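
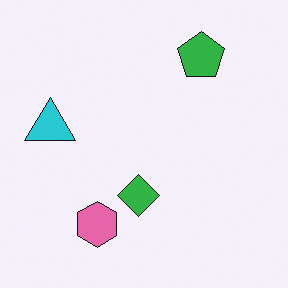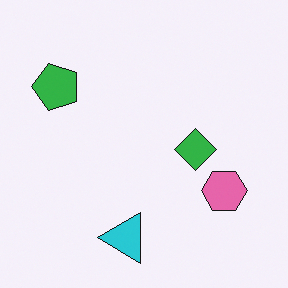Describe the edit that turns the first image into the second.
It was rotated 90° counter-clockwise.

The green pentagon sits in the top-right of the first image and the top-left of the second — consistent with a whole-image 90° counter-clockwise rotation.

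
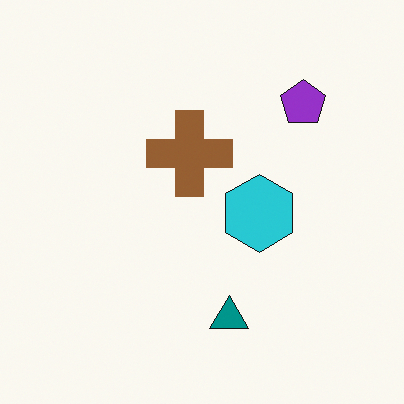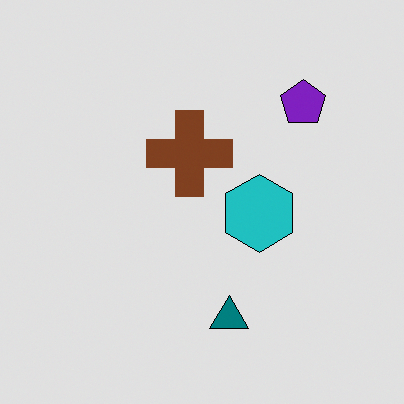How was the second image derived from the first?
The transformation is: moderately posterized.

Each flat color has snapped to a coarser quantized level — most visibly, the near-white background has dropped to a flat grey.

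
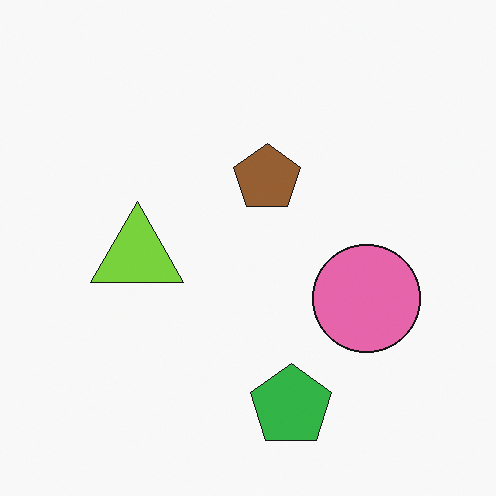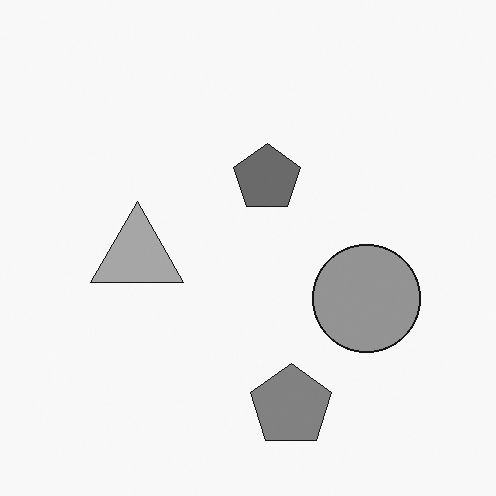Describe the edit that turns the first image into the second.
It was converted to grayscale.

All color is removed — every shape is now a shade of grey.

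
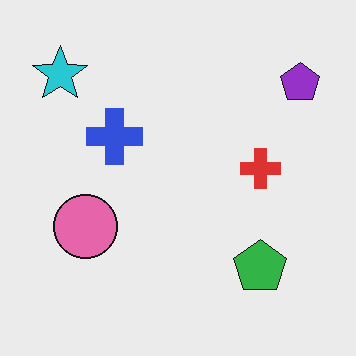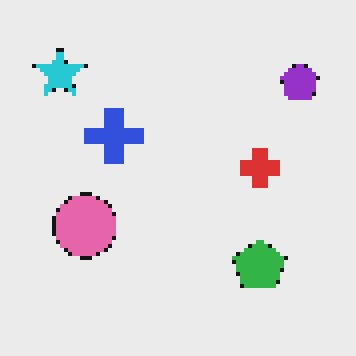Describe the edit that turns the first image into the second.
It was mildly pixelated.

Shapes are reduced to large square blocks; fine edges and outlines are lost — a downscale-then-upscale (mosaic) effect.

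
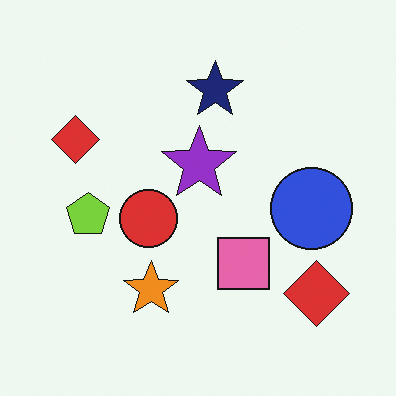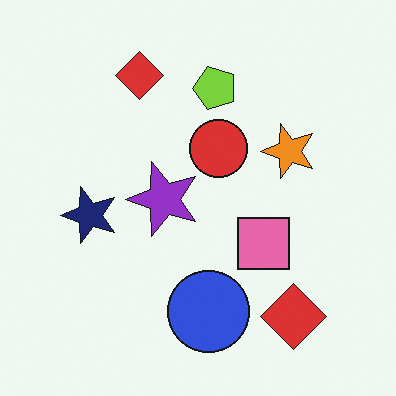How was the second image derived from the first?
The image was transposed (reflected across the top-left ↔ bottom-right diagonal).

Shapes have swapped their row and column positions — what was in the top-right is now in the bottom-left — a diagonal reflection.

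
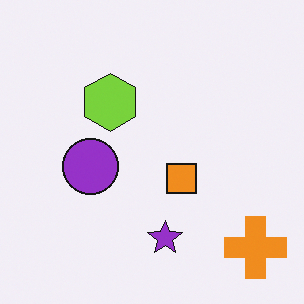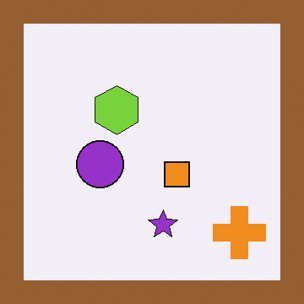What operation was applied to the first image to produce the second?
The second image is the first framed with a brown border.

A solid brown frame runs around the edge of the second image, with the content slightly shrunk inside it.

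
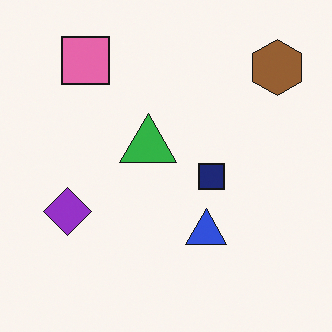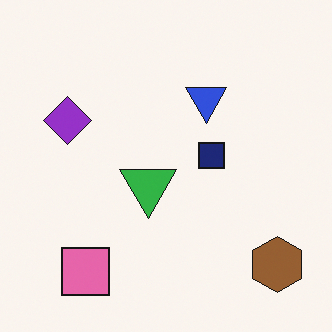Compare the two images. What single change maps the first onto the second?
It was flipped vertically (top ↔ bottom).

The pink square is in the top-left of the first image and the bottom-left of the second — shapes on opposite sides of the horizontal midline have swapped in a mirror flip.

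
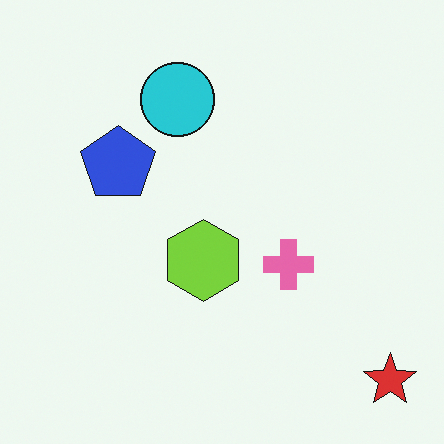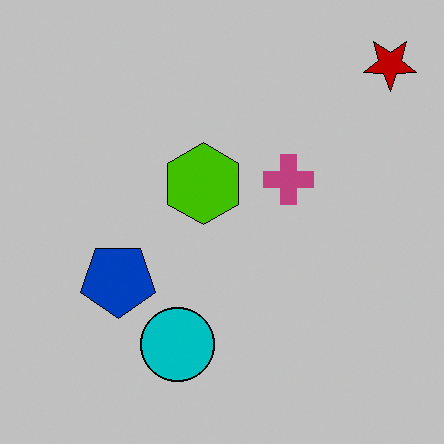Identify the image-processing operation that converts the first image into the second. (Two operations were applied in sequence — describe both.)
The transformation is: flipped vertically (top ↔ bottom), then heavily posterized to just a handful of flat colors.

The red star is in the bottom-right of the first image and the top-right of the second — shapes on opposite sides of the horizontal midline have swapped in a mirror flip. Each flat color has snapped to a coarser quantized level — most visibly, the near-white background has dropped to a flat grey.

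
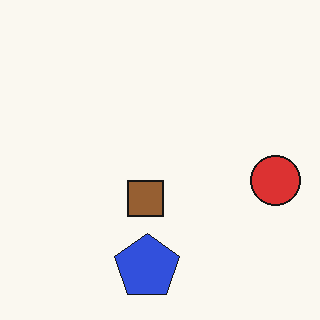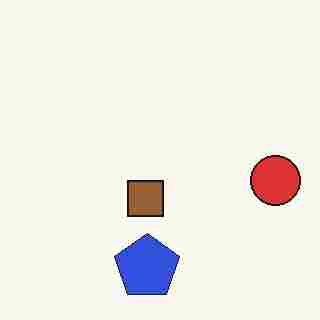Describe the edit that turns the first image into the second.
The image was heavily JPEG-compressed with obvious blocking artifacts.

Blocky 8×8 compression artifacts appear around shape edges and the flat background shows ringing — characteristic JPEG degradation.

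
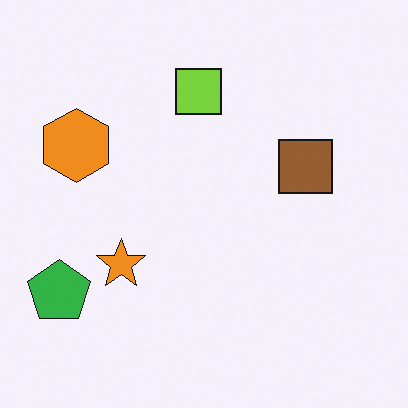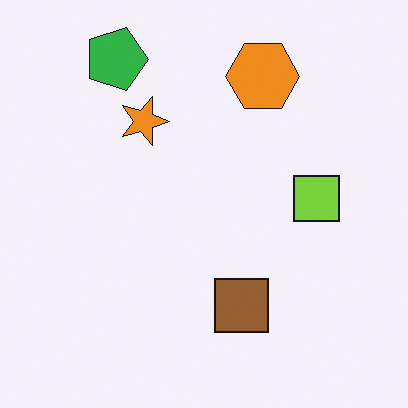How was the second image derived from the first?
The second image is the first rotated 90° clockwise.

The green pentagon sits in the bottom-left of the first image and the top-left of the second — consistent with a whole-image 90° clockwise rotation.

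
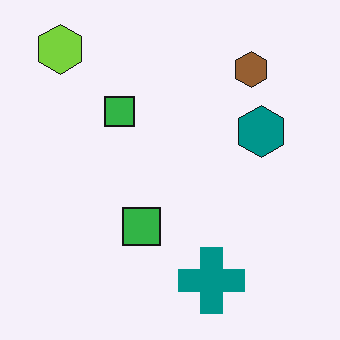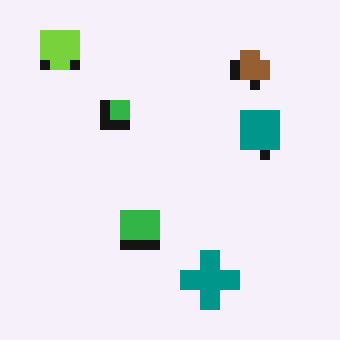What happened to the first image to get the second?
The second image is the first coarsely pixelated.

Shapes are reduced to large square blocks; fine edges and outlines are lost — a downscale-then-upscale (mosaic) effect.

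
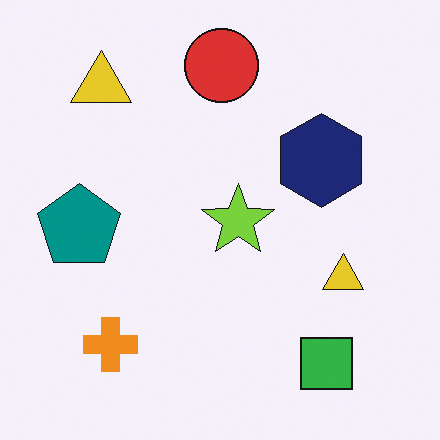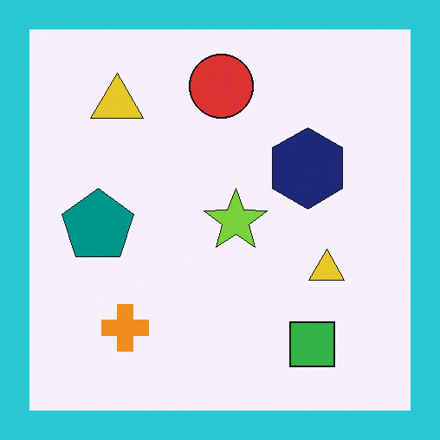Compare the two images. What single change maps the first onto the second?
The second image is the first framed with a cyan border.

A solid cyan frame runs around the edge of the second image, with the content slightly shrunk inside it.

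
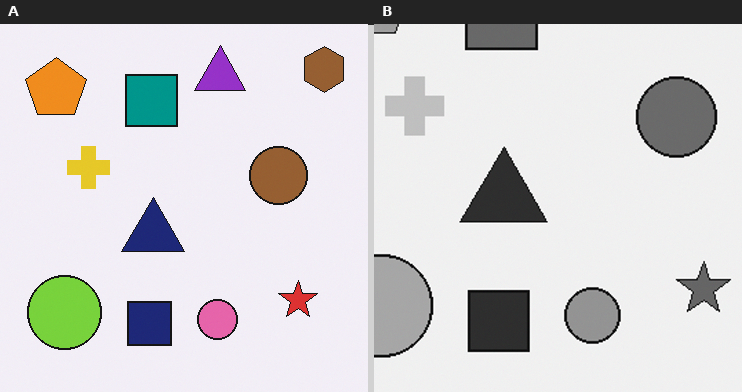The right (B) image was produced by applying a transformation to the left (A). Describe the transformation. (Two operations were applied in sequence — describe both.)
It was converted to grayscale, then cropped slightly and scaled back up.

All color is removed — every shape is now a shade of grey. The visible shapes are larger and the field of view is narrower; shapes near the original edges may be partly or wholly outside the frame — a crop-and-rescale.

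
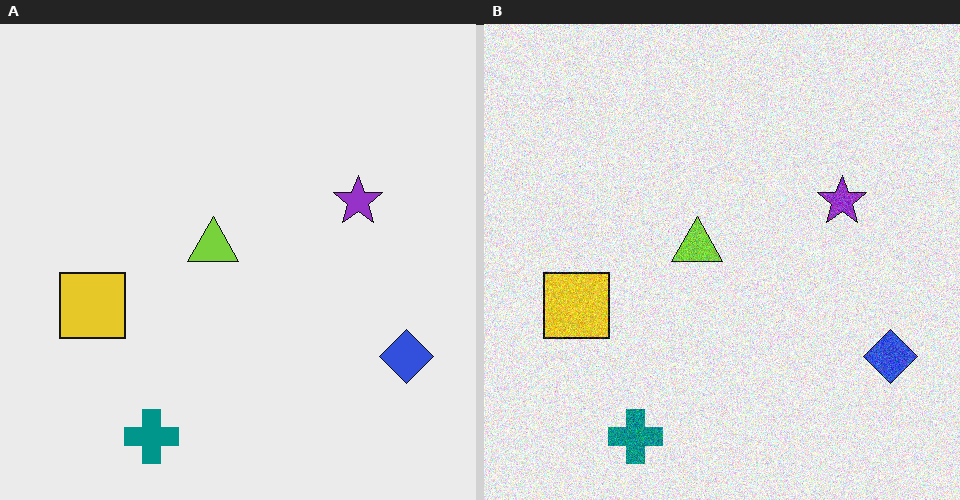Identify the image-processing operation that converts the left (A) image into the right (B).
The right (B) image is the left (A) degraded with visible gaussian noise.

Random speckle covers the whole image, including the flat background.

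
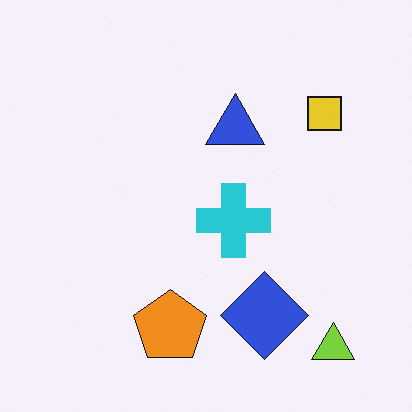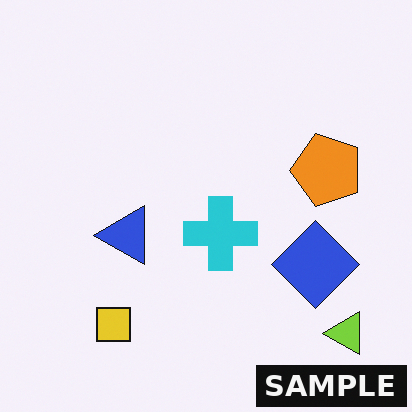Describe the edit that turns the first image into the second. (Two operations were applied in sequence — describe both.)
This is the original image transposed (reflected across the top-left ↔ bottom-right diagonal), then watermarked with the text "SAMPLE" in the lower-right corner.

Shapes have swapped their row and column positions — what was in the top-right is now in the bottom-left — a diagonal reflection. A dark label reading "SAMPLE" appears in the lower-right corner.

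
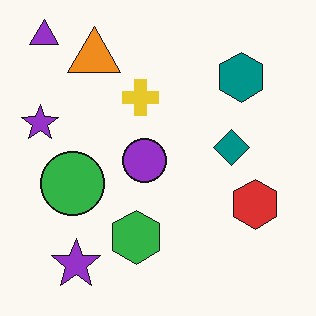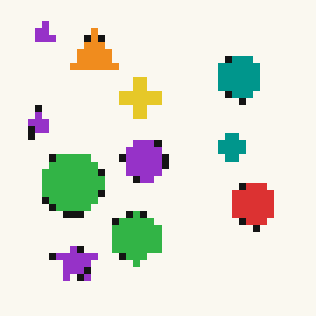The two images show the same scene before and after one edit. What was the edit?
The second image is the first pixelated into visible square blocks.

Shapes are reduced to large square blocks; fine edges and outlines are lost — a downscale-then-upscale (mosaic) effect.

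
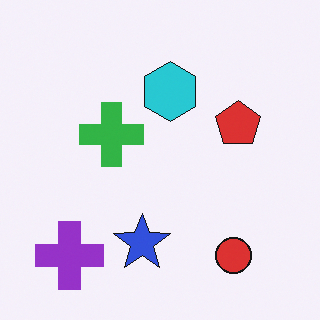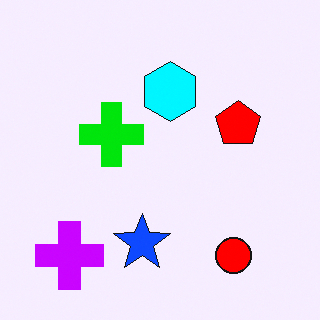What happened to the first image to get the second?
The transformation is: made much more vivid (saturation change).

All colors are more vivid — a global saturation change.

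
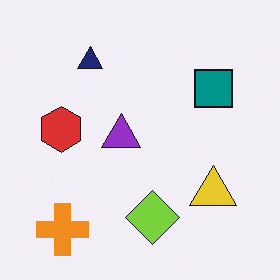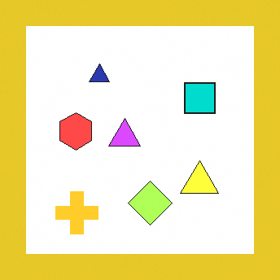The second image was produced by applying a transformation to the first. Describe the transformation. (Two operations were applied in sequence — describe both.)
The image was substantially brightened, then framed with a yellow border.

Every pixel — background and shapes alike — is uniformly brightened. A solid yellow frame runs around the edge of the second image, with the content slightly shrunk inside it.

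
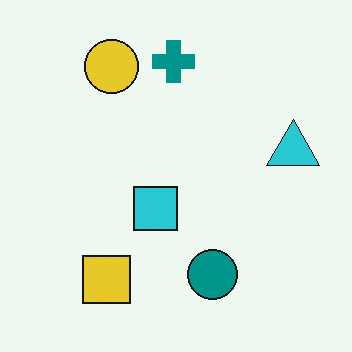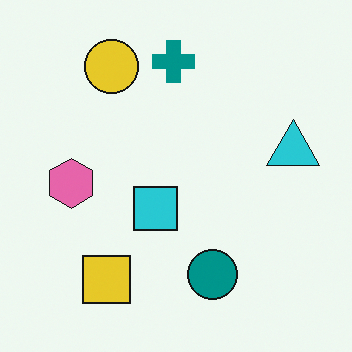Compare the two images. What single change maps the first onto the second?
Overlaid with an additional pink hexagon.

A pink hexagon appears in the second image that is absent from the first.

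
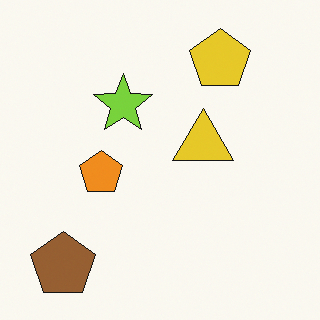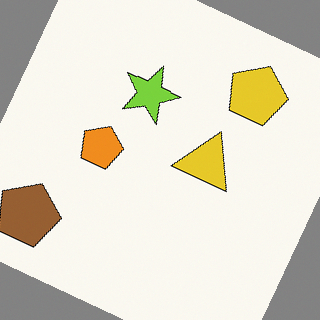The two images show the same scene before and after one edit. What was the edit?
The transformation is: rotated clockwise by a moderate amount.

Every shape is tilted by the same angle and the image corners show triangular fill wedges — a whole-image rotation by a non-right angle.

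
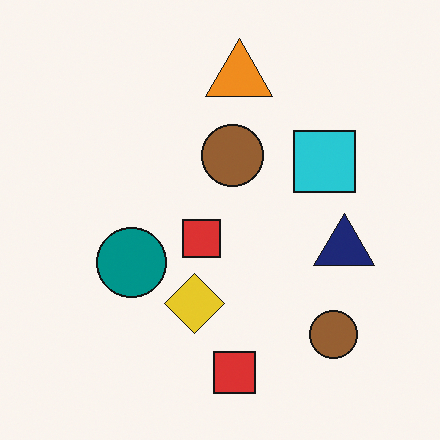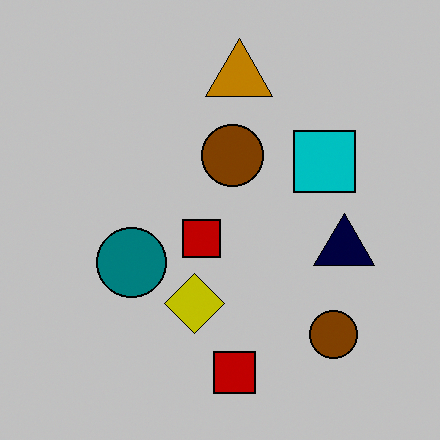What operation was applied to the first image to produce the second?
Aggressively posterized.

Each flat color has snapped to a coarser quantized level — most visibly, the near-white background has dropped to a flat grey.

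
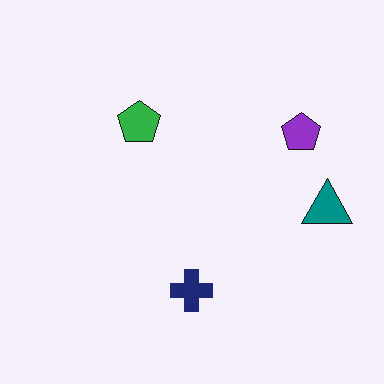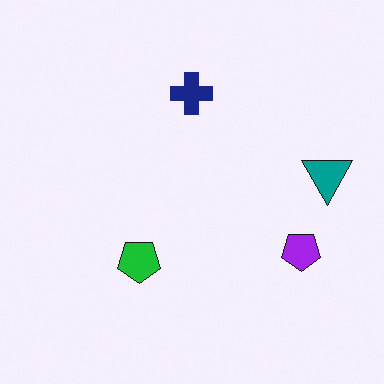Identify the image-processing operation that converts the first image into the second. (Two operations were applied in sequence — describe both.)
Slightly oversaturated, then flipped vertically (top ↔ bottom).

All colors are more vivid — a global saturation change. The navy cross is in the bottom of the first image and the top of the second — shapes on opposite sides of the horizontal midline have swapped in a mirror flip.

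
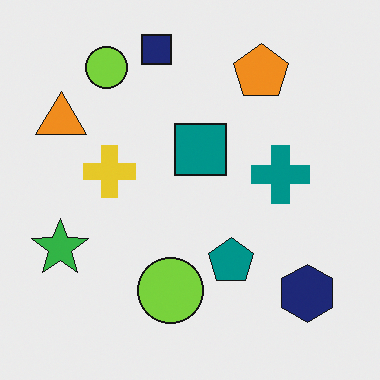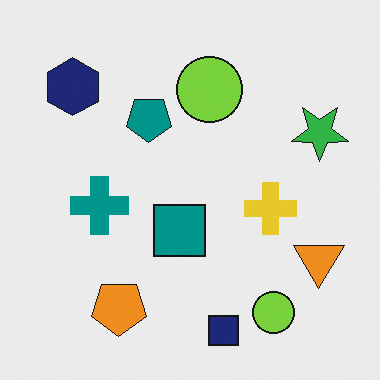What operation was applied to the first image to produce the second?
It was rotated 180°.

The navy hexagon sits in the bottom-right of the first image and the top-left of the second — consistent with a whole-image 180° rotation.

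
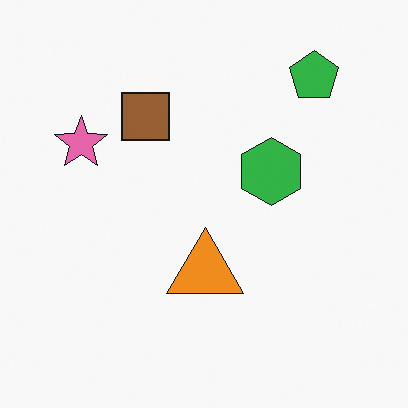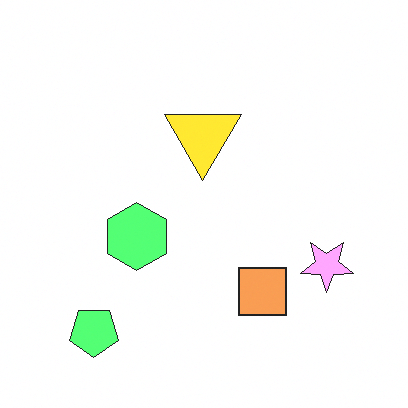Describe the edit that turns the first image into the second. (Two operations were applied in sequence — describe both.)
It was brightened a lot, then rotated 180°.

Every pixel — background and shapes alike — is uniformly brightened. The green pentagon sits in the top-right of the first image and the bottom-left of the second — consistent with a whole-image 180° rotation.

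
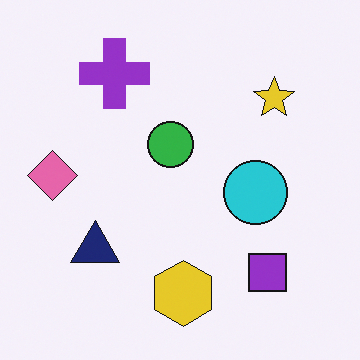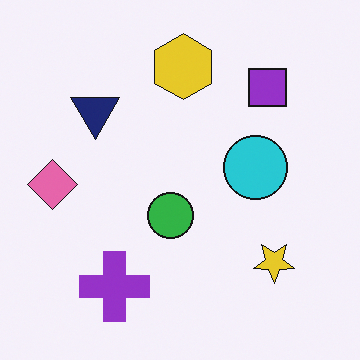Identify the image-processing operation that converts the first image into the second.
This is the original image flipped vertically (top ↔ bottom).

The yellow hexagon is in the bottom of the first image and the top of the second — shapes on opposite sides of the horizontal midline have swapped in a mirror flip.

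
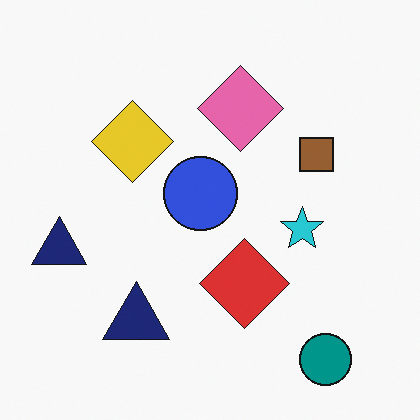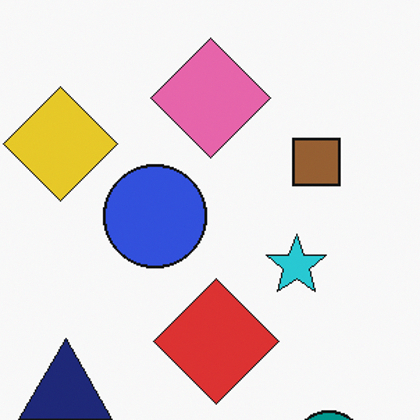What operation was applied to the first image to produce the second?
The transformation is: cropped to a modestly smaller region and rescaled.

The visible shapes are larger and the field of view is narrower; shapes near the original edges may be partly or wholly outside the frame — a crop-and-rescale.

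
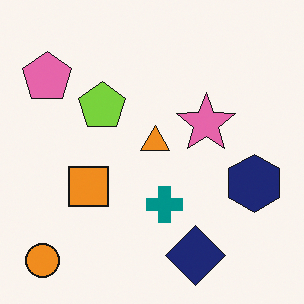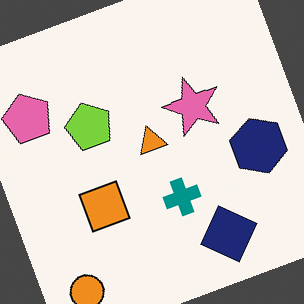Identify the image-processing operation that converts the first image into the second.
This is the original image rotated counter-clockwise by a clearly visible amount.

Every shape is tilted by the same angle and the image corners show triangular fill wedges — a whole-image rotation by a non-right angle.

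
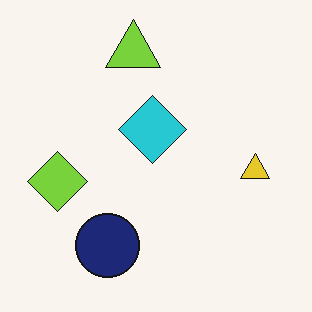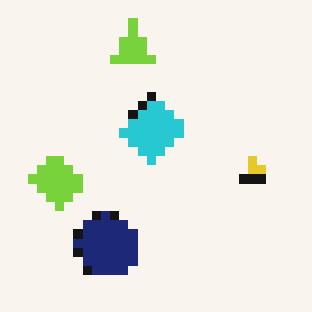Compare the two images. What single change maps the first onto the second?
Heavily pixelated into large blocks.

Shapes are reduced to large square blocks; fine edges and outlines are lost — a downscale-then-upscale (mosaic) effect.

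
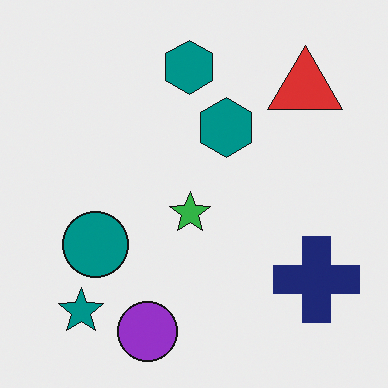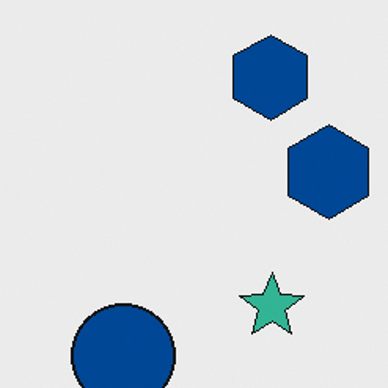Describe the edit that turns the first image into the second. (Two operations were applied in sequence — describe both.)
The image was cropped slightly and scaled back up, then hue-shifted slightly.

The visible shapes are larger and the field of view is narrower; shapes near the original edges may be partly or wholly outside the frame — a crop-and-rescale. Every shape's color has rotated by the same amount around the hue wheel — a uniform hue shift.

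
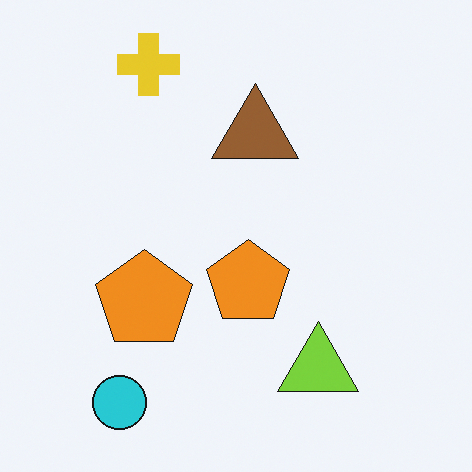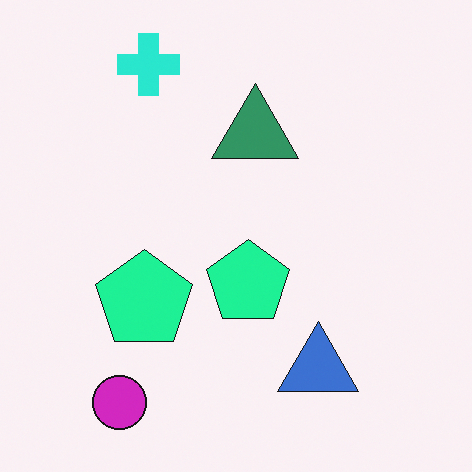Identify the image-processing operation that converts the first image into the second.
The transformation is: hue-shifted through roughly a third of the color wheel.

Every shape's color has rotated by the same amount around the hue wheel — a uniform hue shift.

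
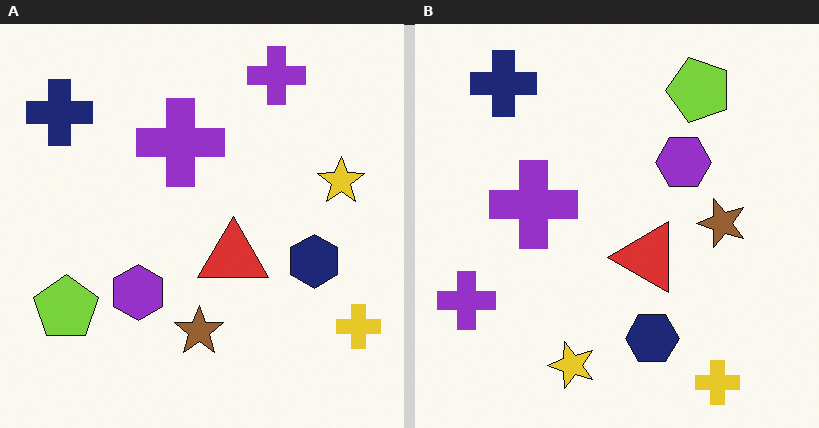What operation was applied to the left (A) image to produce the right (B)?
This is the original image transposed (reflected across the top-left ↔ bottom-right diagonal).

Shapes have swapped their row and column positions — what was in the top-right is now in the bottom-left — a diagonal reflection.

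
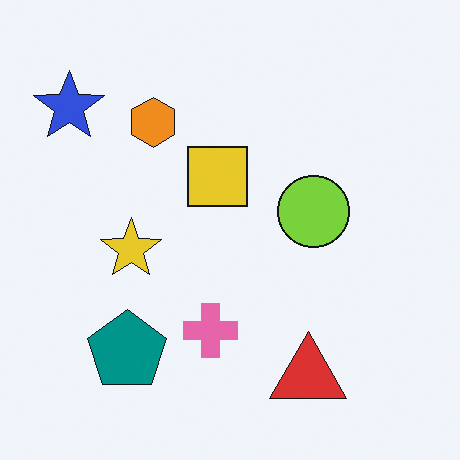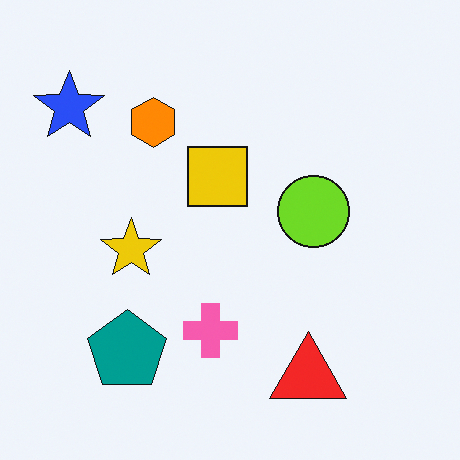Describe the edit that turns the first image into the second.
Slightly oversaturated.

All colors are more vivid — a global saturation change.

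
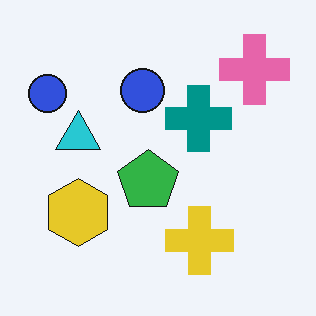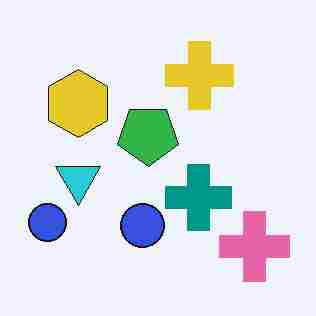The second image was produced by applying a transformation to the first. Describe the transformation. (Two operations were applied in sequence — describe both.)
The transformation is: flipped vertically (top ↔ bottom), then degraded with heavy JPEG compression.

The pink cross is in the top-right of the first image and the bottom-right of the second — shapes on opposite sides of the horizontal midline have swapped in a mirror flip. Blocky 8×8 compression artifacts appear around shape edges and the flat background shows ringing — characteristic JPEG degradation.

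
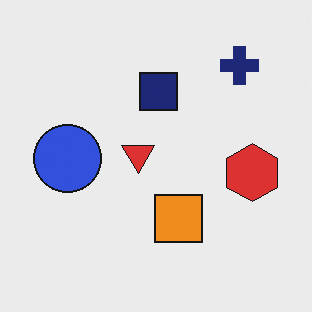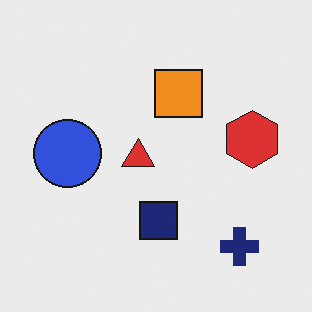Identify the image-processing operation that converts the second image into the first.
This is the original image flipped vertically (top ↔ bottom).

The navy cross is in the bottom-right of the second image and the top-right of the first — shapes on opposite sides of the horizontal midline have swapped in a mirror flip.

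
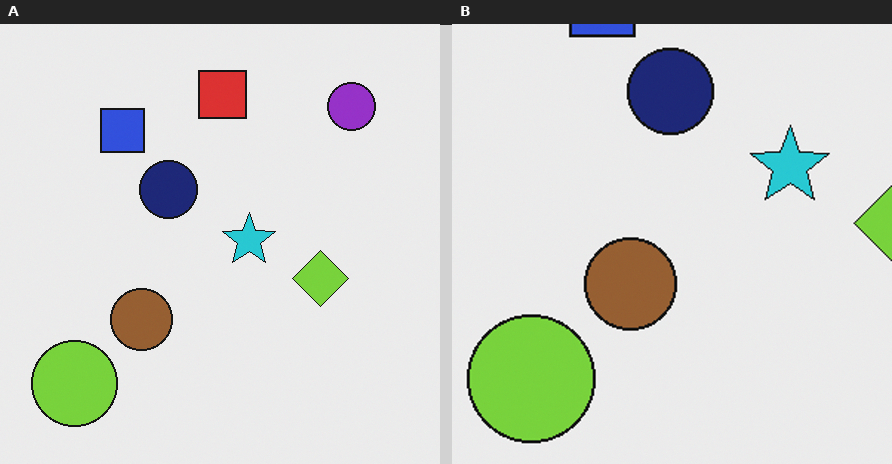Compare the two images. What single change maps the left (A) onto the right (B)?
The image was cropped slightly and scaled back up.

The visible shapes are larger and the field of view is narrower; shapes near the original edges may be partly or wholly outside the frame — a crop-and-rescale.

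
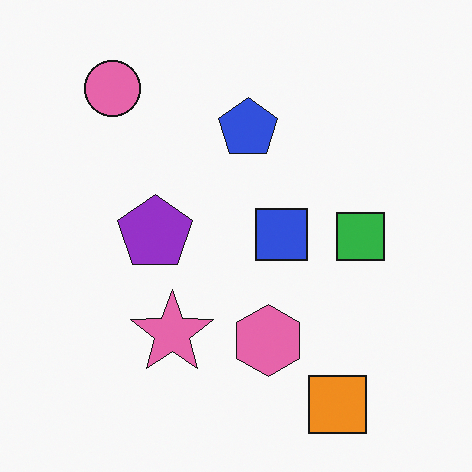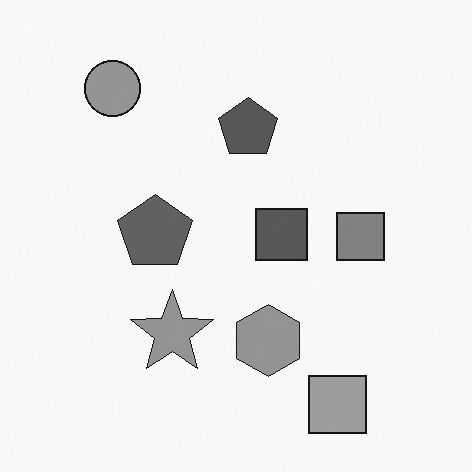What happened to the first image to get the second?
The transformation is: converted to grayscale.

All color is removed — every shape is now a shade of grey.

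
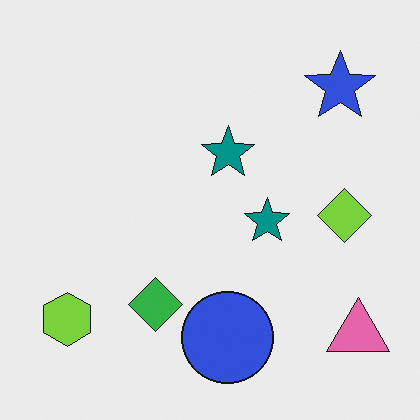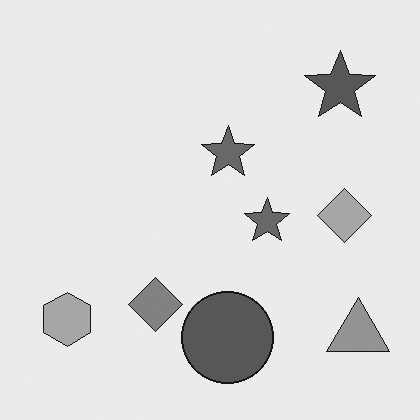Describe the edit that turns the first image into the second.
Converted to grayscale.

All color is removed — every shape is now a shade of grey.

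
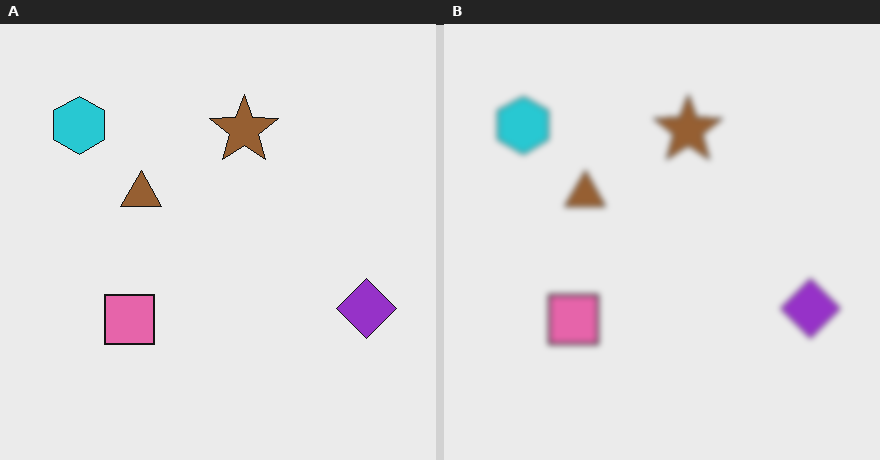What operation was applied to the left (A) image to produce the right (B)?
The image was noticeably gaussian-blurred.

Shape edges and outlines are uniformly softened across the whole image.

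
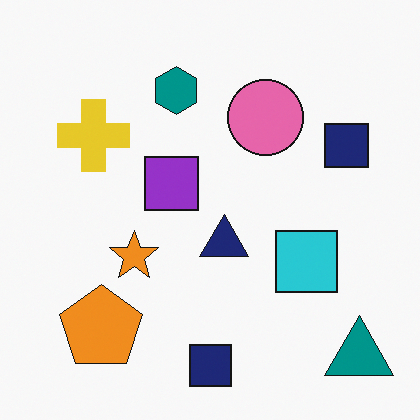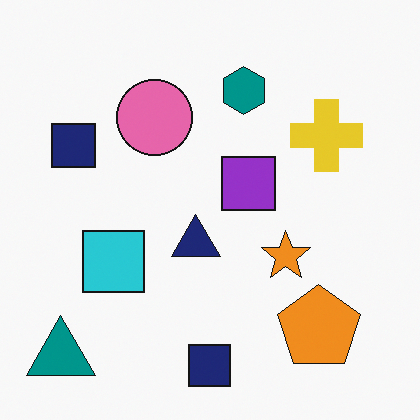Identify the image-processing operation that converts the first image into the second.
The second image is the first flipped horizontally (left ↔ right).

The teal triangle is in the bottom-right of the first image and the bottom-left of the second — shapes on opposite sides of the vertical midline have swapped in a mirror flip.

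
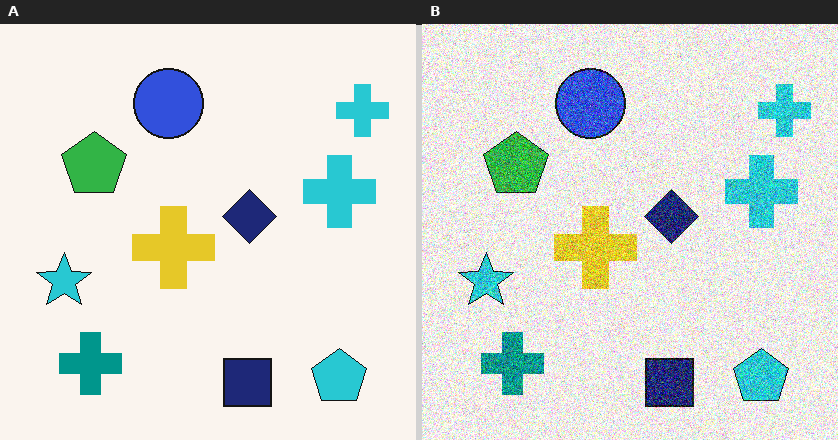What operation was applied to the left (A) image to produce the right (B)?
The transformation is: degraded with a thick layer of grain.

Random speckle covers the whole image, including the flat background.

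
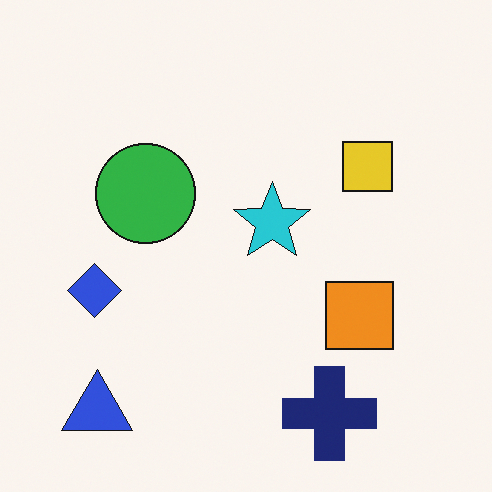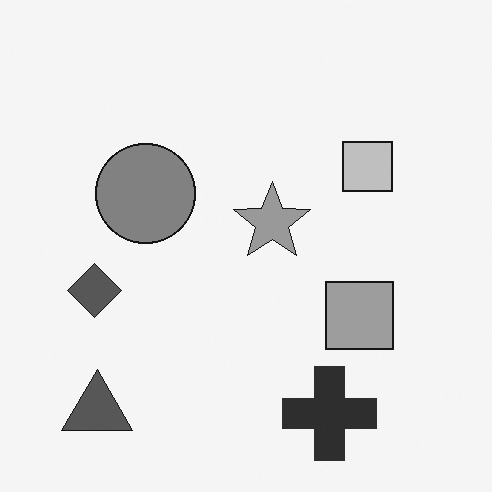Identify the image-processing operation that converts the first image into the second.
The transformation is: converted to grayscale.

All color is removed — every shape is now a shade of grey.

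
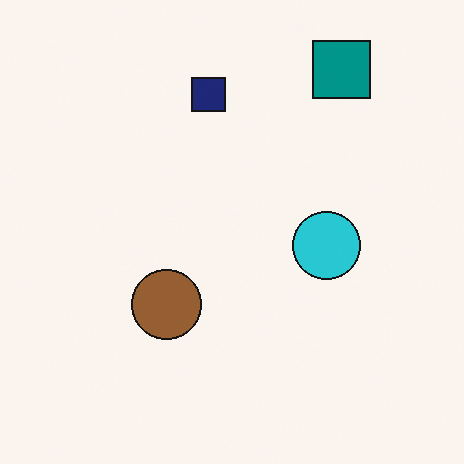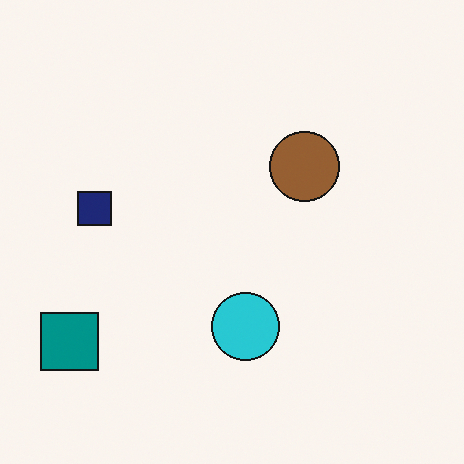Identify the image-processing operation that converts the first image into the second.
The second image is the first transposed (reflected across the top-left ↔ bottom-right diagonal).

Shapes have swapped their row and column positions — what was in the top-right is now in the bottom-left — a diagonal reflection.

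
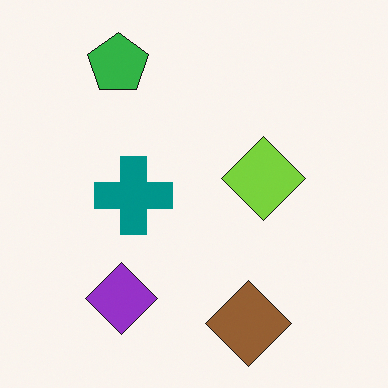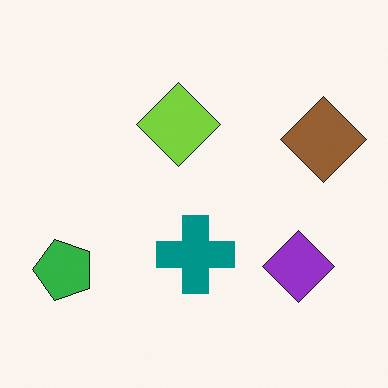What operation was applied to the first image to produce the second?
The second image is the first rotated 90° counter-clockwise.

The green pentagon sits in the top-left of the first image and the bottom-left of the second — consistent with a whole-image 90° counter-clockwise rotation.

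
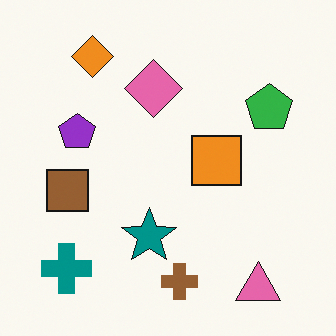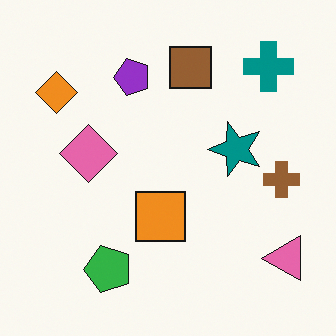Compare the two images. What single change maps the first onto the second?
This is the original image transposed (reflected across the top-left ↔ bottom-right diagonal).

Shapes have swapped their row and column positions — what was in the top-right is now in the bottom-left — a diagonal reflection.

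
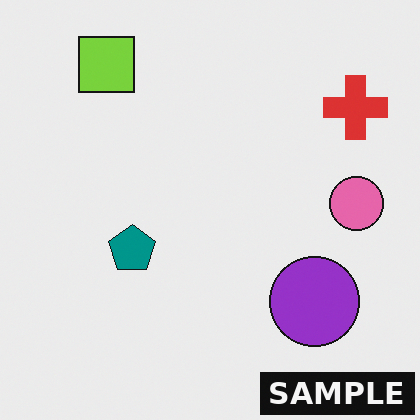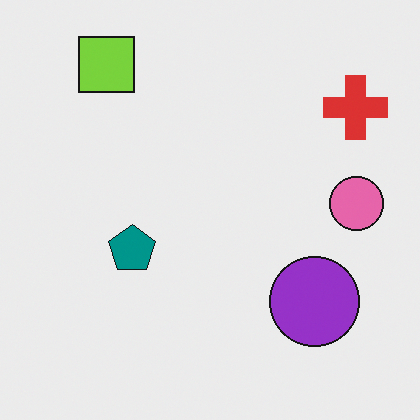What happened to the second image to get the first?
The image was watermarked with the text "SAMPLE" in the lower-right corner.

A dark label reading "SAMPLE" appears in the lower-right corner.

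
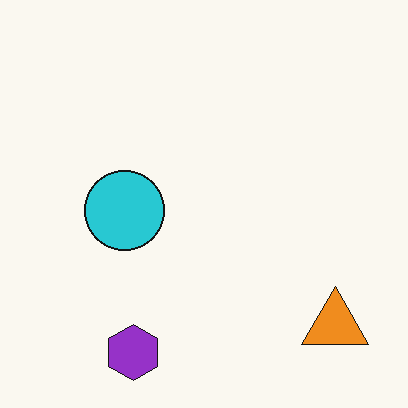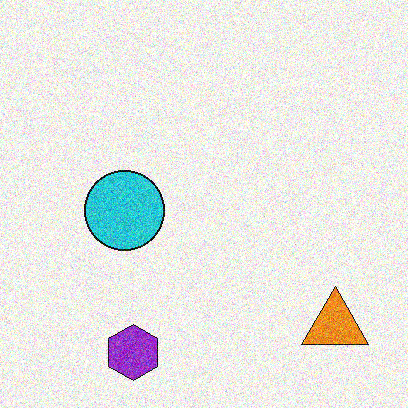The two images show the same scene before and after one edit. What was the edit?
The second image is the first degraded with heavy additive noise.

Random speckle covers the whole image, including the flat background.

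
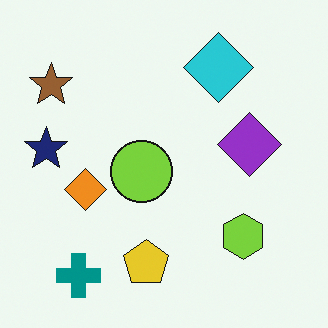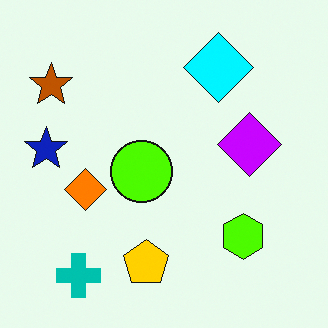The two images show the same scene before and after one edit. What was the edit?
This is the original image heavily oversaturated.

All colors are more vivid — a global saturation change.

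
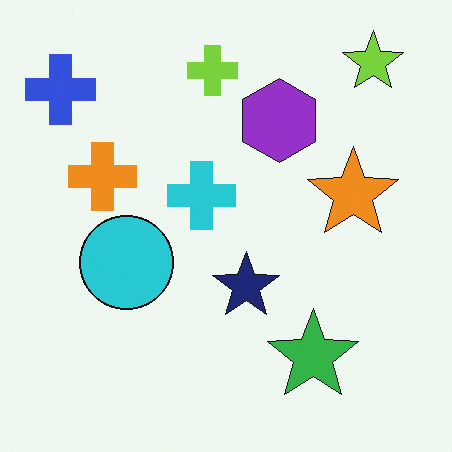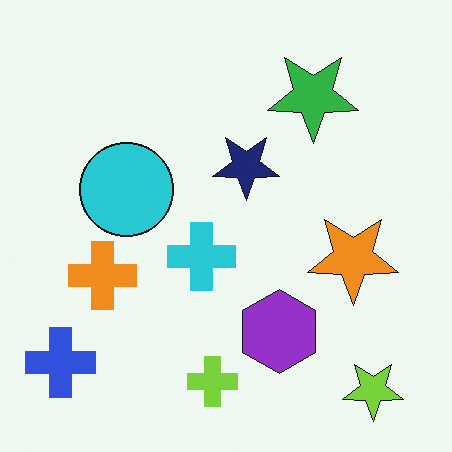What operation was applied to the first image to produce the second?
The image was flipped vertically (top ↔ bottom).

The lime star is in the top-right of the first image and the bottom-right of the second — shapes on opposite sides of the horizontal midline have swapped in a mirror flip.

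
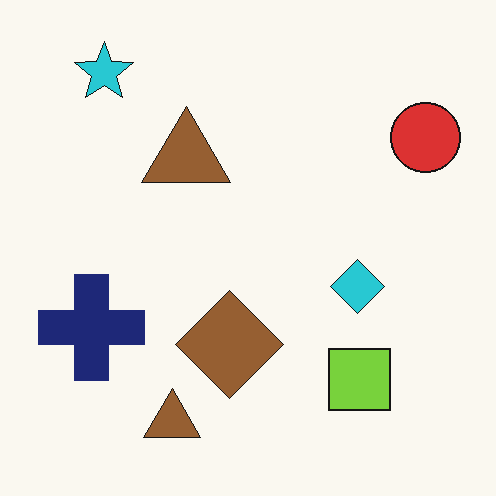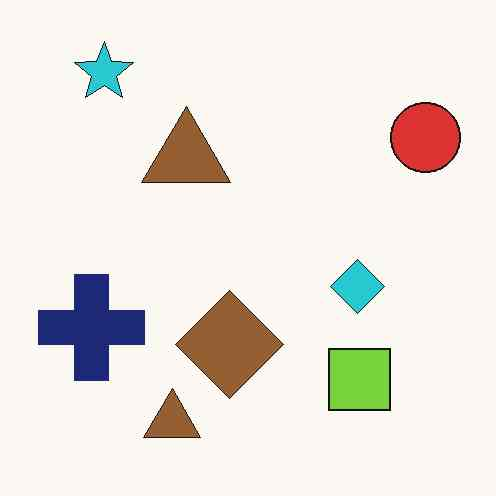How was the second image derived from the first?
It was JPEG-compressed with visible artifacts.

Blocky 8×8 compression artifacts appear around shape edges and the flat background shows ringing — characteristic JPEG degradation.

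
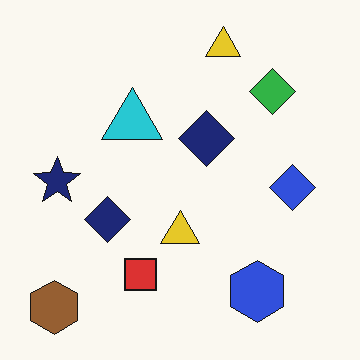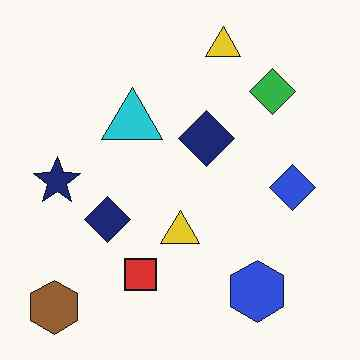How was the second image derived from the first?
The image was JPEG-compressed with visible artifacts.

Blocky 8×8 compression artifacts appear around shape edges and the flat background shows ringing — characteristic JPEG degradation.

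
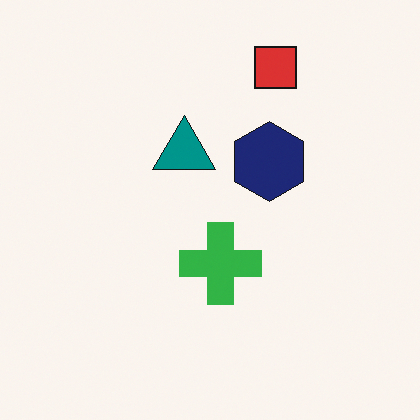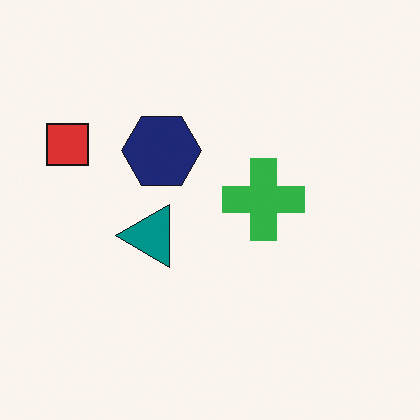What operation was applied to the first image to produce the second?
The second image is the first rotated 90° counter-clockwise.

The red square sits in the top of the first image and the left of the second — consistent with a whole-image 90° counter-clockwise rotation.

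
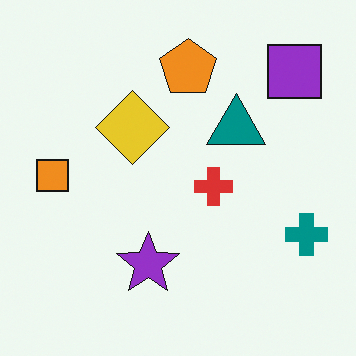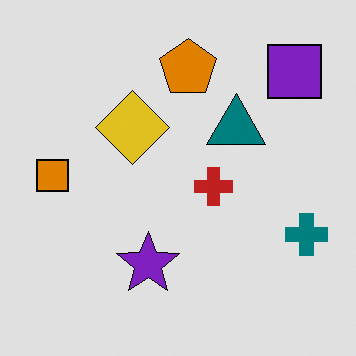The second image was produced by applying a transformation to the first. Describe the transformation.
It was moderately posterized.

Each flat color has snapped to a coarser quantized level — most visibly, the near-white background has dropped to a flat grey.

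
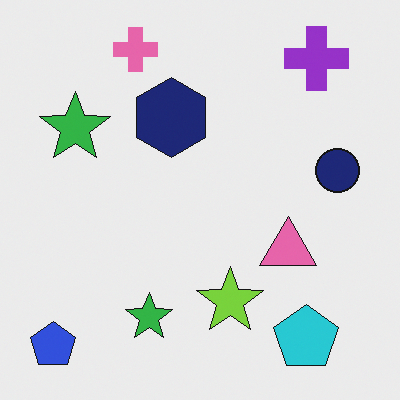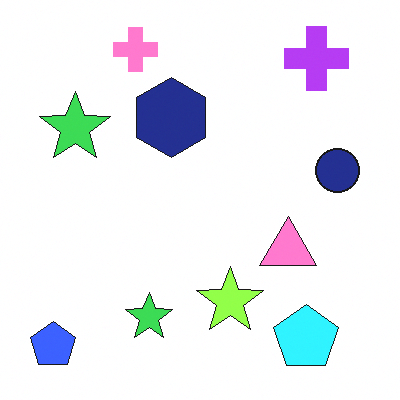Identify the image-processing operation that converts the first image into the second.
The transformation is: brightened a little.

Every pixel — background and shapes alike — is uniformly brightened.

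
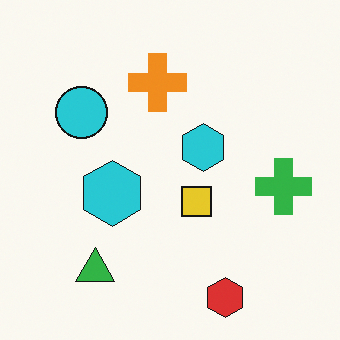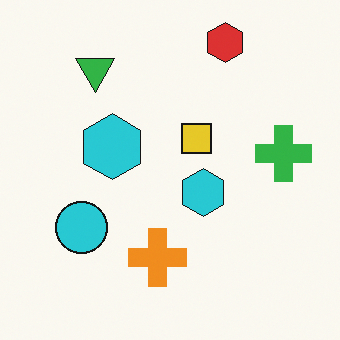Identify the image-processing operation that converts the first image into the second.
Flipped vertically (top ↔ bottom).

The red hexagon is in the bottom of the first image and the top of the second — shapes on opposite sides of the horizontal midline have swapped in a mirror flip.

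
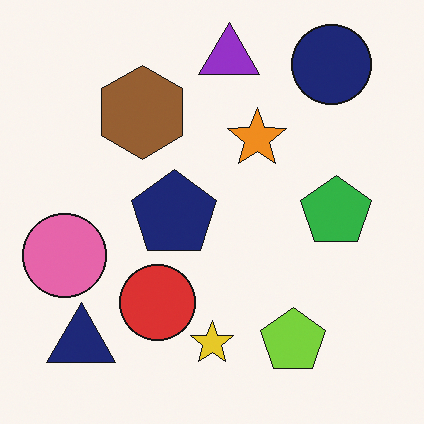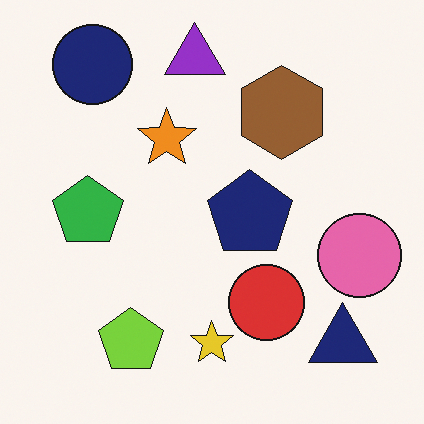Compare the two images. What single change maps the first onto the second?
The image was flipped horizontally (left ↔ right).

The pink circle is in the left of the first image and the right of the second — shapes on opposite sides of the vertical midline have swapped in a mirror flip.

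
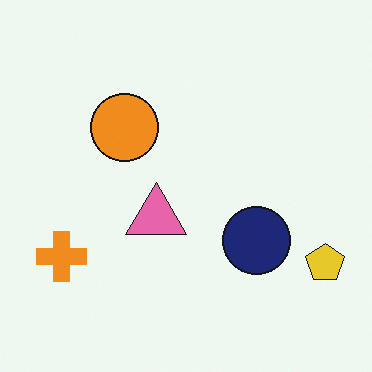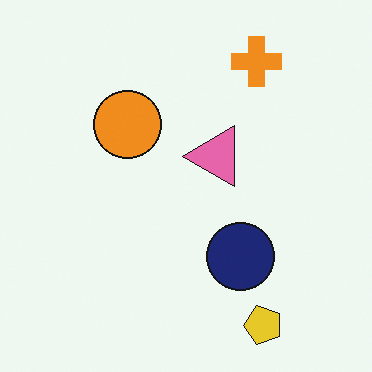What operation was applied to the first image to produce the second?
The image was transposed (reflected across the top-left ↔ bottom-right diagonal).

Shapes have swapped their row and column positions — what was in the top-right is now in the bottom-left — a diagonal reflection.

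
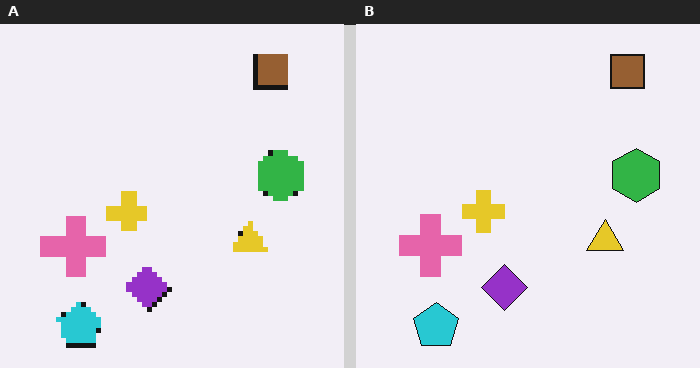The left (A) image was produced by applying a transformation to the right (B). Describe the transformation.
It was lightly pixelated (a mild mosaic effect).

Shapes are reduced to large square blocks; fine edges and outlines are lost — a downscale-then-upscale (mosaic) effect.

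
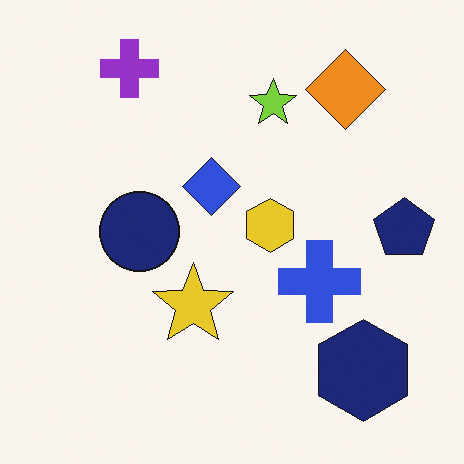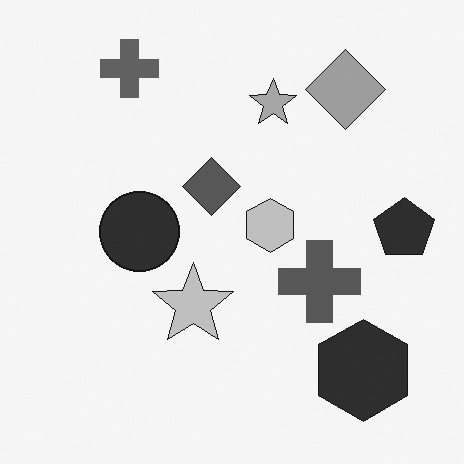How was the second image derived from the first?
Converted to grayscale.

All color is removed — every shape is now a shade of grey.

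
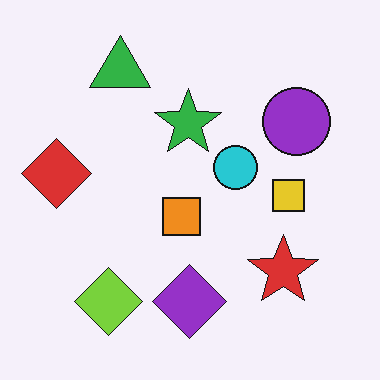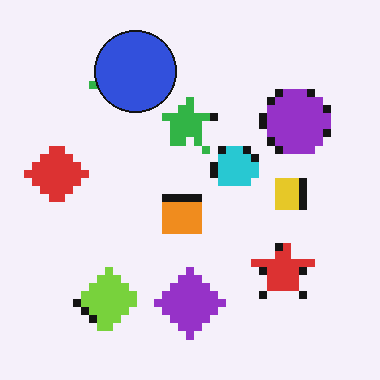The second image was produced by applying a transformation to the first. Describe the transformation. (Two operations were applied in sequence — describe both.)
Moderately pixelated, then overlaid with an additional blue circle.

Shapes are reduced to large square blocks; fine edges and outlines are lost — a downscale-then-upscale (mosaic) effect. A blue circle appears in the second image that is absent from the first.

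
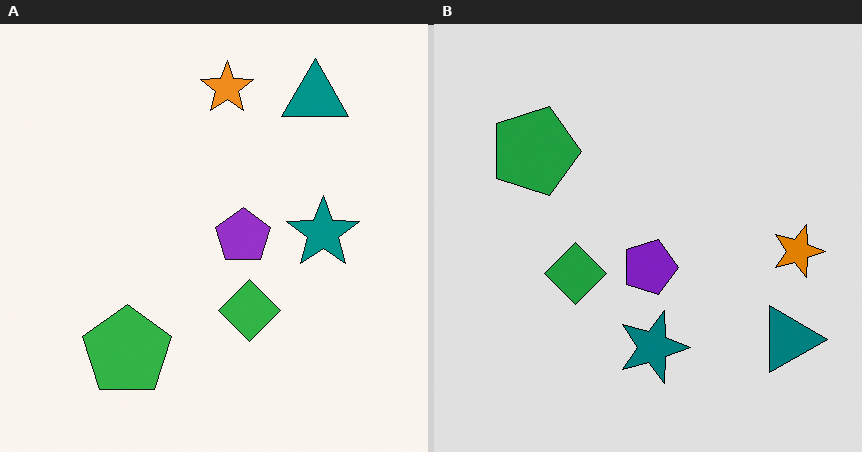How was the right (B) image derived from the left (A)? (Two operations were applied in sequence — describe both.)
This is the original image posterized to a reduced palette, then rotated 90° clockwise.

Each flat color has snapped to a coarser quantized level — most visibly, the near-white background has dropped to a flat grey. The teal triangle sits in the top-right of the left (A) image and the bottom-right of the right (B) — consistent with a whole-image 90° clockwise rotation.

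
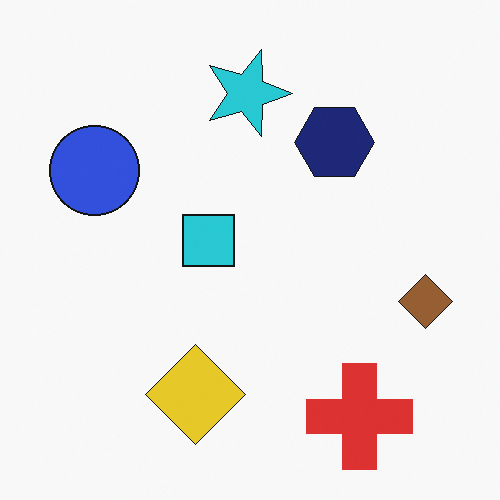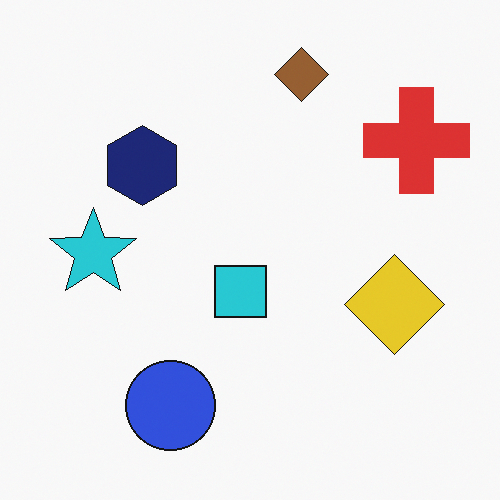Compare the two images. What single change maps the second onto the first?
This is the original image rotated 90° clockwise.

The red cross sits in the top-right of the second image and the bottom-right of the first — consistent with a whole-image 90° clockwise rotation.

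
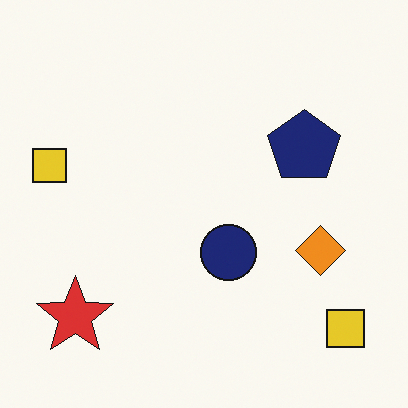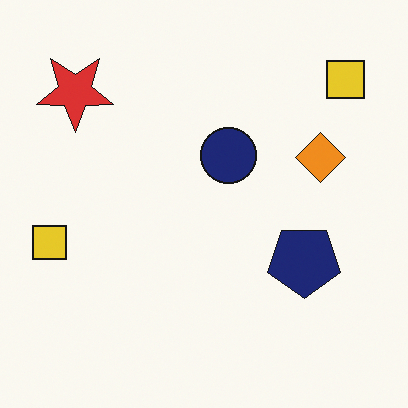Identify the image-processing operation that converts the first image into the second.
The second image is the first flipped vertically (top ↔ bottom).

The red star is in the bottom-left of the first image and the top-left of the second — shapes on opposite sides of the horizontal midline have swapped in a mirror flip.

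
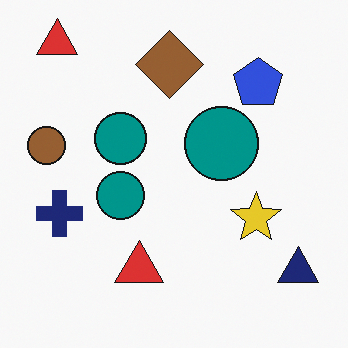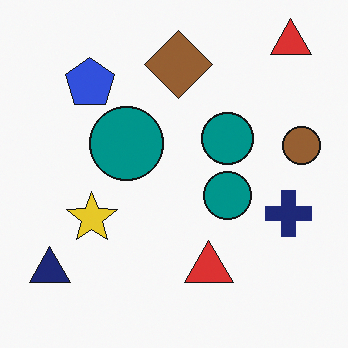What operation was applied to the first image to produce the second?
The second image is the first flipped horizontally (left ↔ right).

The brown circle is in the left of the first image and the right of the second — shapes on opposite sides of the vertical midline have swapped in a mirror flip.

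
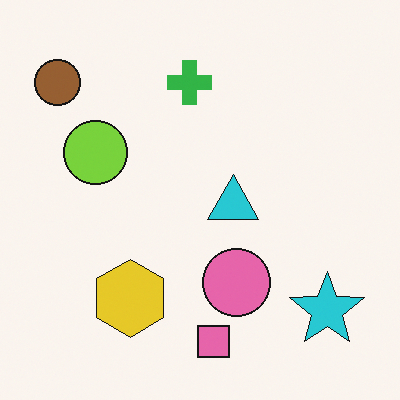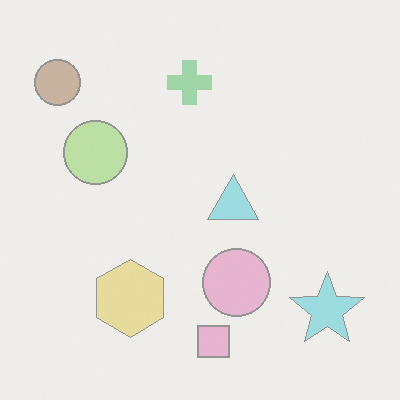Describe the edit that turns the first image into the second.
This is the original image washed out (contrast reduced).

Tones are pushed toward mid-grey across the whole image — a global contrast change.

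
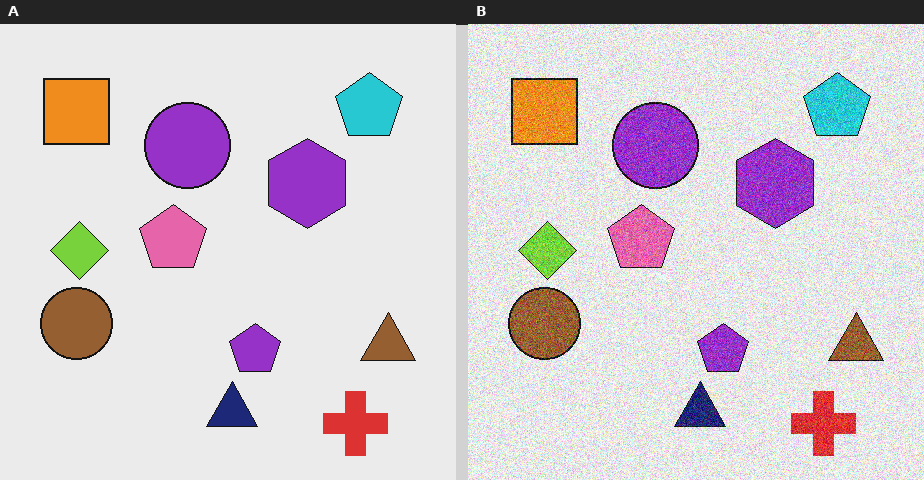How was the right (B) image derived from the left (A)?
Degraded with strong gaussian noise.

Random speckle covers the whole image, including the flat background.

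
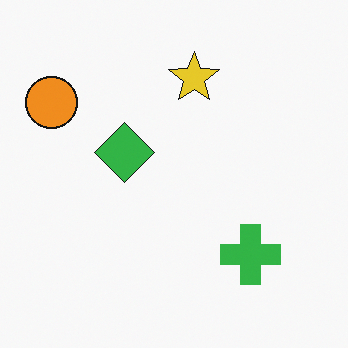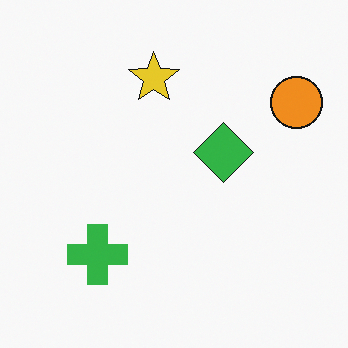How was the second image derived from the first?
This is the original image flipped horizontally (left ↔ right).

The orange circle is in the top-left of the first image and the top-right of the second — shapes on opposite sides of the vertical midline have swapped in a mirror flip.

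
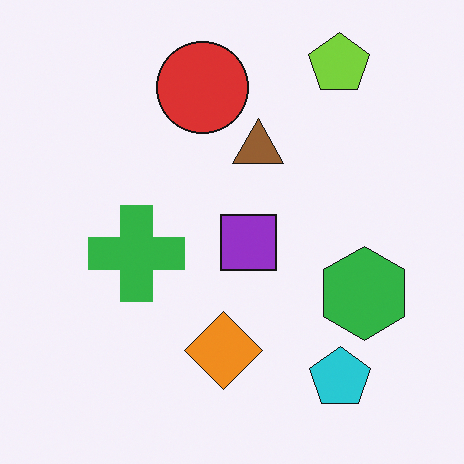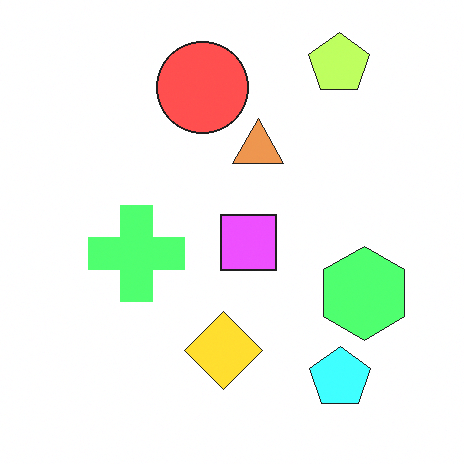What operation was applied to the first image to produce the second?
The transformation is: brightened a lot.

Every pixel — background and shapes alike — is uniformly brightened.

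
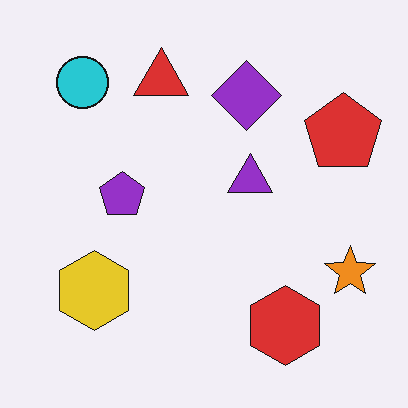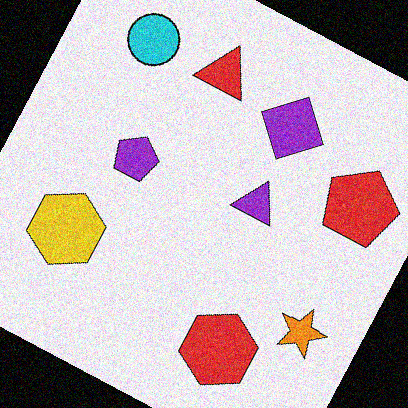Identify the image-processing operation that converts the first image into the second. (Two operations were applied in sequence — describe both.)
The transformation is: rotated clockwise by a clearly visible amount, then degraded with moderate additive noise.

Every shape is tilted by the same angle and the image corners show triangular fill wedges — a whole-image rotation by a non-right angle. Random speckle covers the whole image, including the flat background.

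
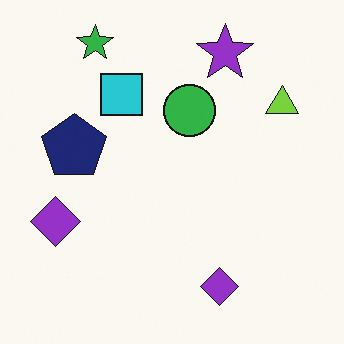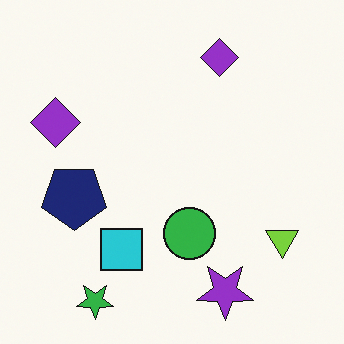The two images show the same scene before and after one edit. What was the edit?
The transformation is: flipped vertically (top ↔ bottom).

The green star is in the top-left of the first image and the bottom-left of the second — shapes on opposite sides of the horizontal midline have swapped in a mirror flip.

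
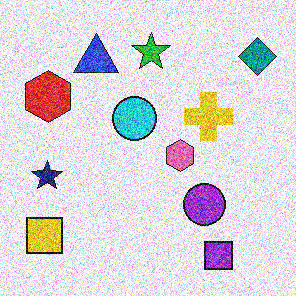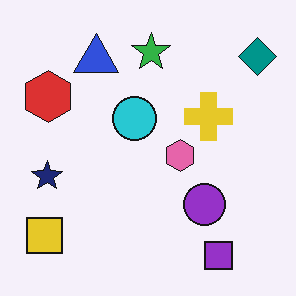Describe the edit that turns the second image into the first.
The first image is the second degraded with heavy additive noise.

Random speckle covers the whole image, including the flat background.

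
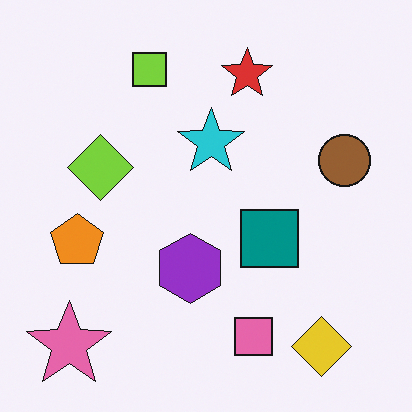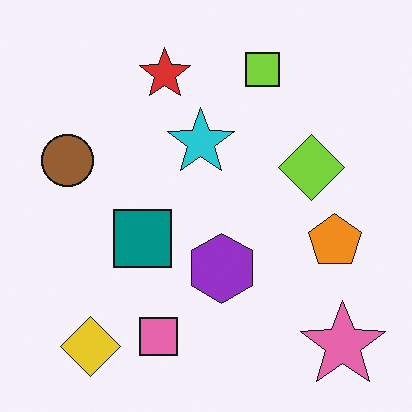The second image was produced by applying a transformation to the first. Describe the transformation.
The second image is the first flipped horizontally (left ↔ right).

The brown circle is in the right of the first image and the left of the second — shapes on opposite sides of the vertical midline have swapped in a mirror flip.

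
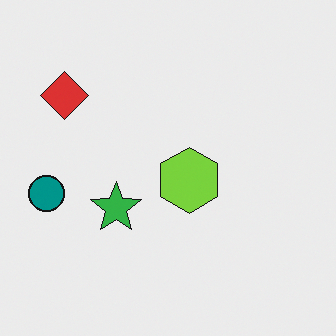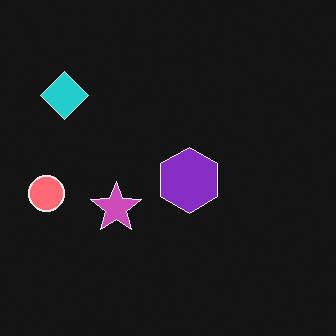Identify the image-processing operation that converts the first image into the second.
The second image is the first color-inverted (negative).

The light background has become dark and every shape's color is its complement — a photographic negative.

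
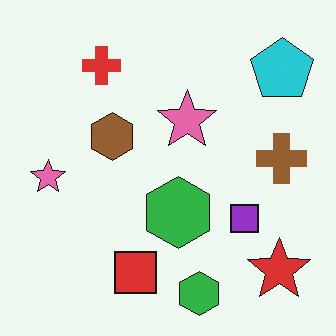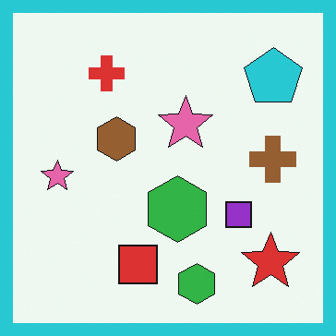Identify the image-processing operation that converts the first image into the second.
This is the original image framed with a cyan border.

A solid cyan frame runs around the edge of the second image, with the content slightly shrunk inside it.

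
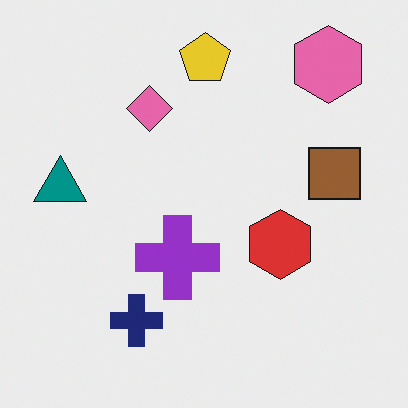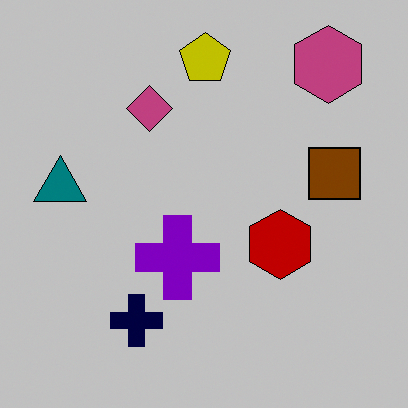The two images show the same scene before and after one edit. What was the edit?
The second image is the first heavily posterized to just a handful of flat colors.

Each flat color has snapped to a coarser quantized level — most visibly, the near-white background has dropped to a flat grey.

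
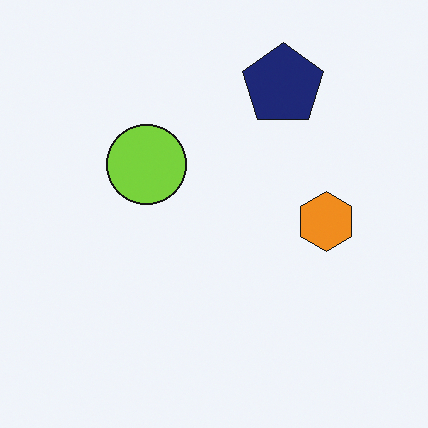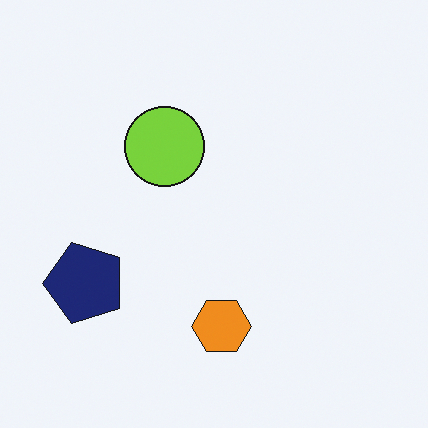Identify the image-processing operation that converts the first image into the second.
Transposed (reflected across the top-left ↔ bottom-right diagonal).

Shapes have swapped their row and column positions — what was in the top-right is now in the bottom-left — a diagonal reflection.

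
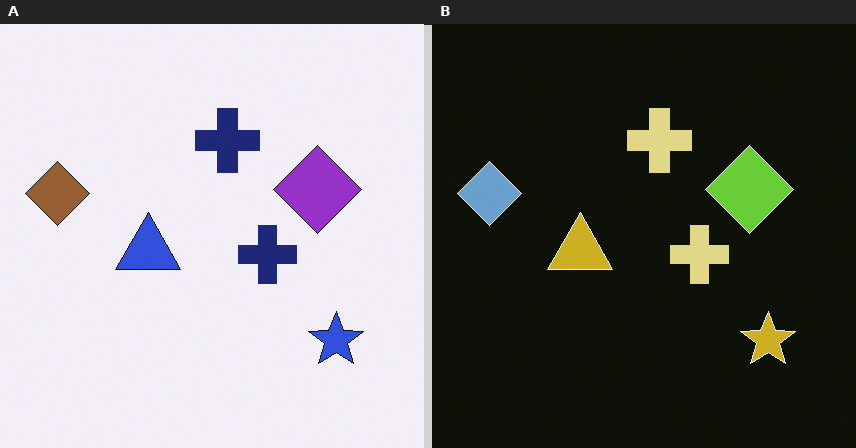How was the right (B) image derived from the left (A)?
The image was color-inverted (negative).

The light background has become dark and every shape's color is its complement — a photographic negative.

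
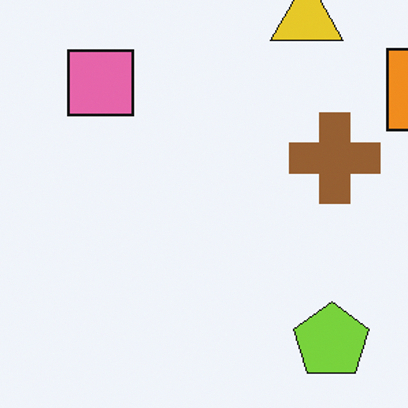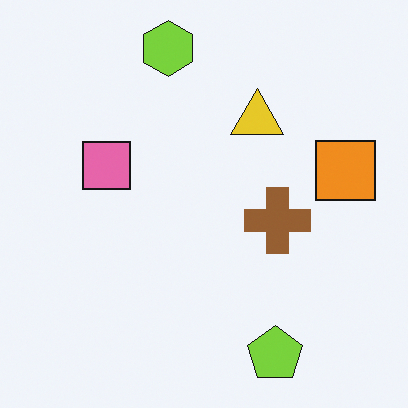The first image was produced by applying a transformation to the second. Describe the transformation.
This is the original image cropped to a modestly smaller region and rescaled.

The visible shapes are larger and the field of view is narrower; shapes near the original edges may be partly or wholly outside the frame — a crop-and-rescale.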